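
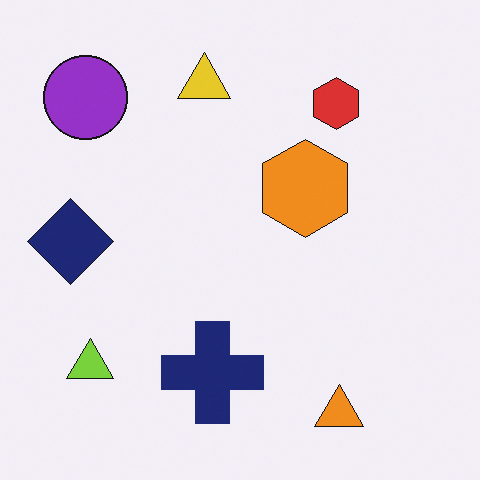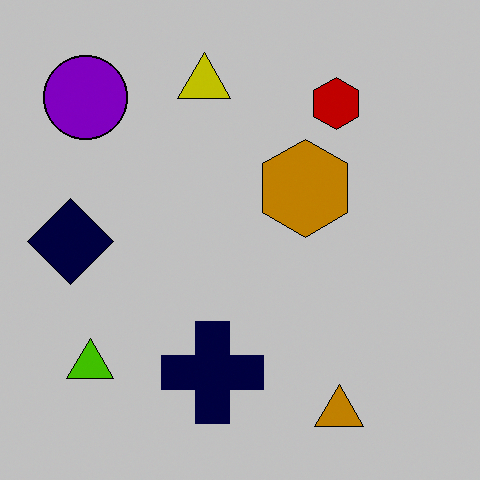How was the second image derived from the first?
This is the original image heavily posterized to just a handful of flat colors.

Each flat color has snapped to a coarser quantized level — most visibly, the near-white background has dropped to a flat grey.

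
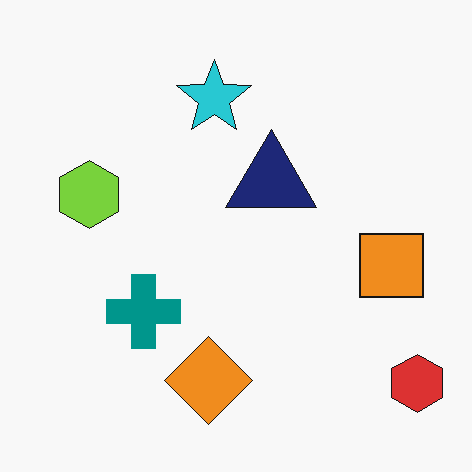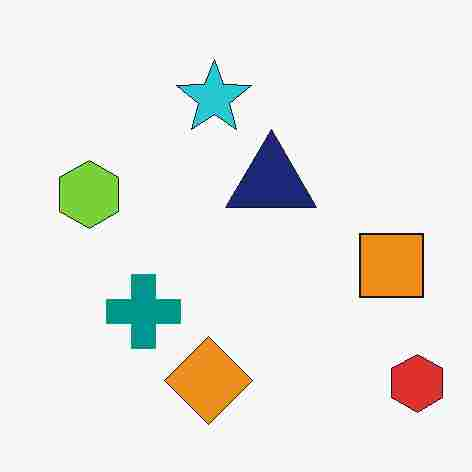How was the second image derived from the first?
It was degraded with heavy JPEG compression.

Blocky 8×8 compression artifacts appear around shape edges and the flat background shows ringing — characteristic JPEG degradation.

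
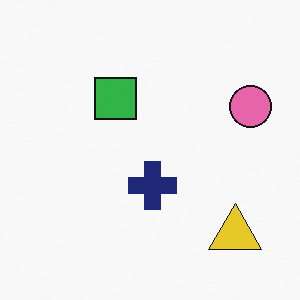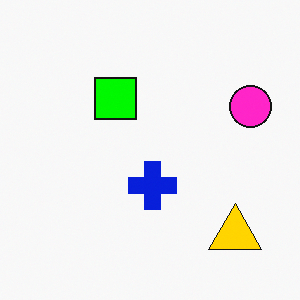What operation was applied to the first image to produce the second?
The second image is the first heavily oversaturated.

All colors are more vivid — a global saturation change.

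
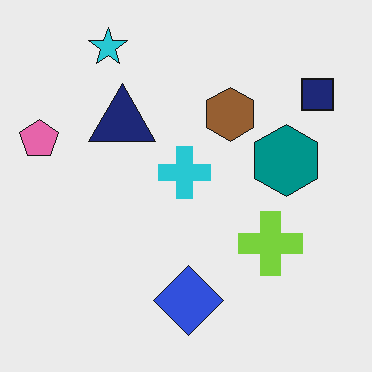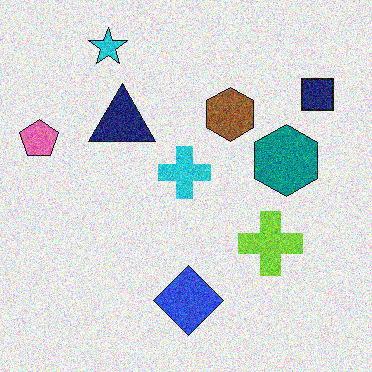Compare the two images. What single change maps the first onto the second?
It was degraded with moderate additive noise.

Random speckle covers the whole image, including the flat background.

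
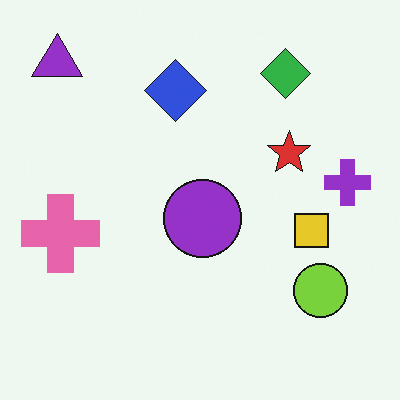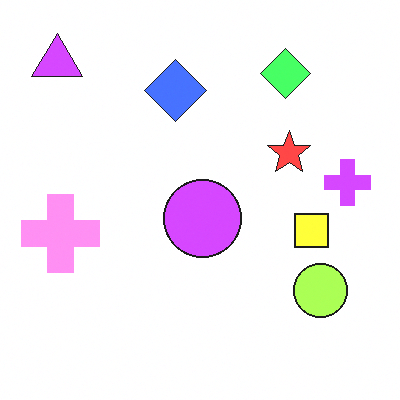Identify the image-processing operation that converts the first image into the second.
Brightened a lot.

Every pixel — background and shapes alike — is uniformly brightened.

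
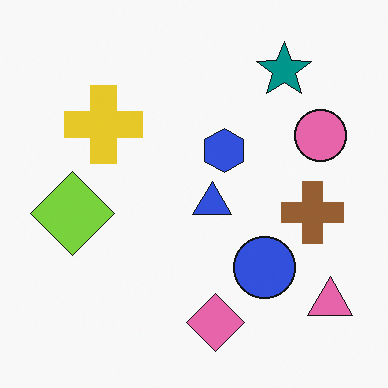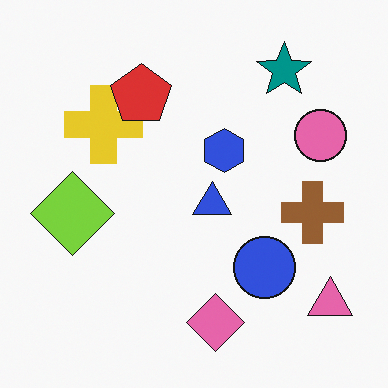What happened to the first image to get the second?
Overlaid with an additional red pentagon.

A red pentagon appears in the second image that is absent from the first.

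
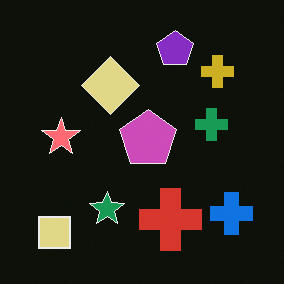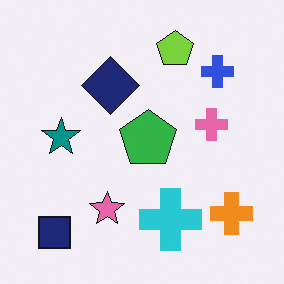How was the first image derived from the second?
This is the original image color-inverted (negative).

The light background has become dark and every shape's color is its complement — a photographic negative.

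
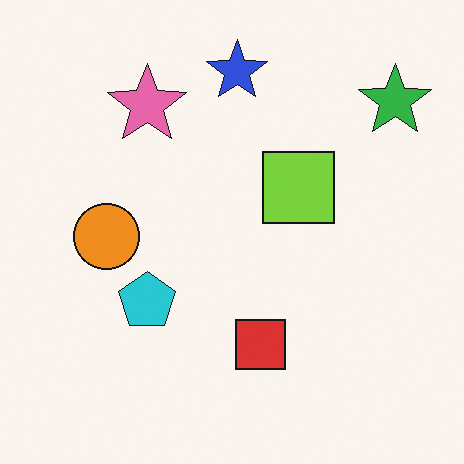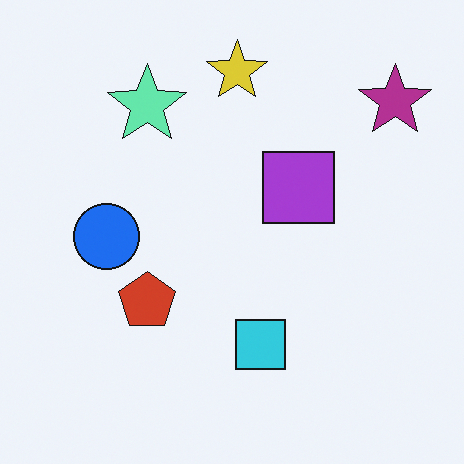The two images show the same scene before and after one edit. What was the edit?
Hue-shifted through roughly half the color wheel.

Every shape's color has rotated by the same amount around the hue wheel — a uniform hue shift.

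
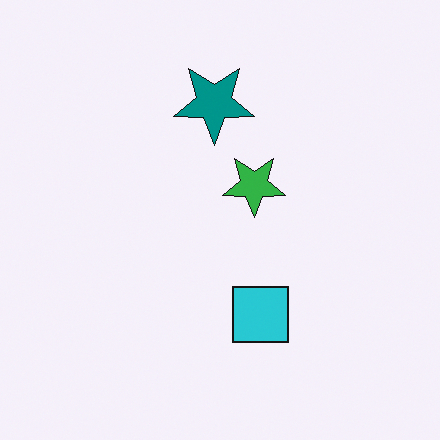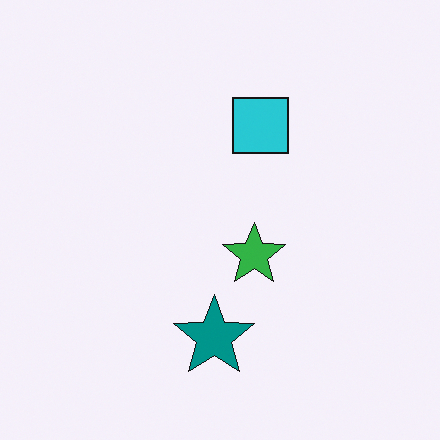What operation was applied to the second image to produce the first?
The transformation is: flipped vertically (top ↔ bottom).

The teal star is in the bottom of the second image and the top of the first — shapes on opposite sides of the horizontal midline have swapped in a mirror flip.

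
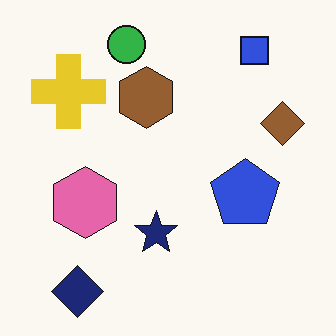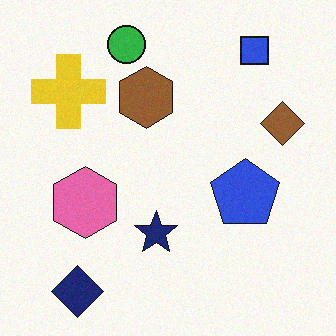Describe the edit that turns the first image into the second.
The image was degraded with a light layer of grain.

Random speckle covers the whole image, including the flat background.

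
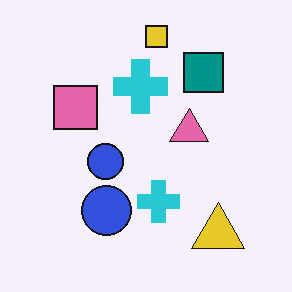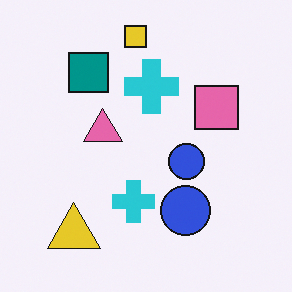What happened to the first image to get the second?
This is the original image flipped horizontally (left ↔ right).

The yellow triangle is in the bottom-right of the first image and the bottom-left of the second — shapes on opposite sides of the vertical midline have swapped in a mirror flip.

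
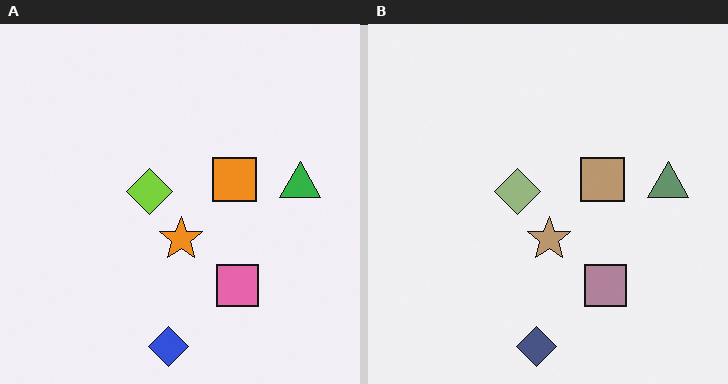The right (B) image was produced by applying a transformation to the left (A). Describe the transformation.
This is the original image made much more muted (saturation change).

All colors are more muted and greyish — a global saturation change.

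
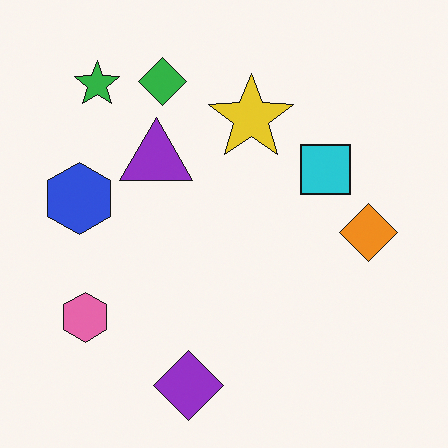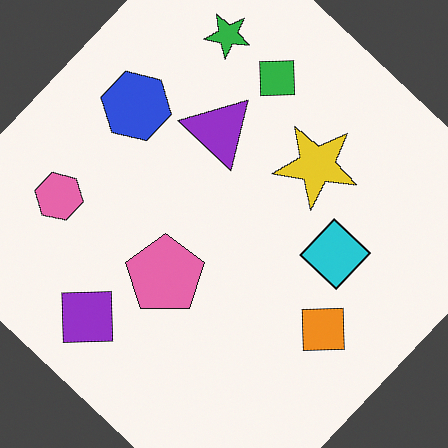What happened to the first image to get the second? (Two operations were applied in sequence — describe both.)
The image was rotated clockwise by a large amount — several tens of degrees, then overlaid with an additional pink pentagon.

Every shape is tilted by the same angle and the image corners show triangular fill wedges — a whole-image rotation by a non-right angle. A pink pentagon appears in the second image that is absent from the first.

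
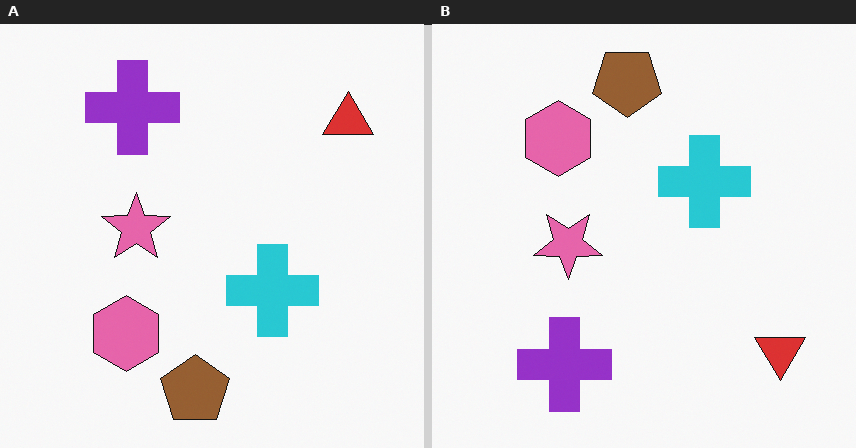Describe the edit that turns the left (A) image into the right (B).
The right (B) image is the left (A) flipped vertically (top ↔ bottom).

The brown pentagon is in the bottom of the left (A) image and the top of the right (B) — shapes on opposite sides of the horizontal midline have swapped in a mirror flip.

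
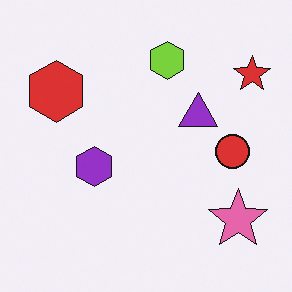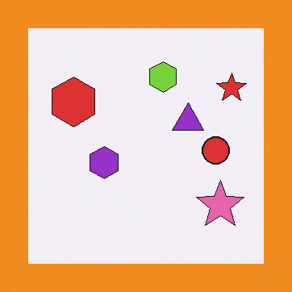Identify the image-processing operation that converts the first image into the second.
The transformation is: framed with a orange border.

A solid orange frame runs around the edge of the second image, with the content slightly shrunk inside it.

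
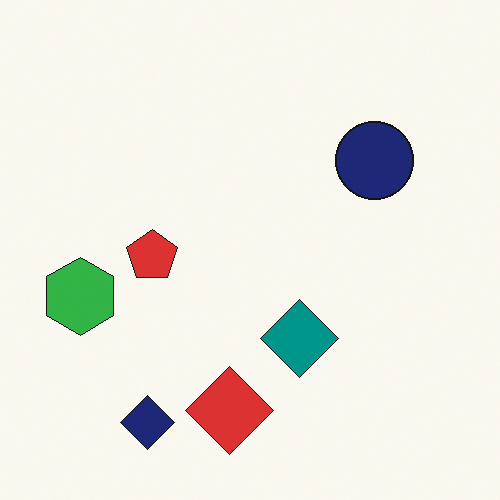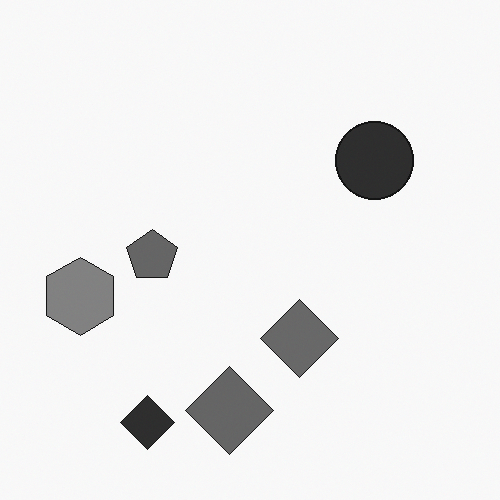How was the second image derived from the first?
The transformation is: converted to grayscale.

All color is removed — every shape is now a shade of grey.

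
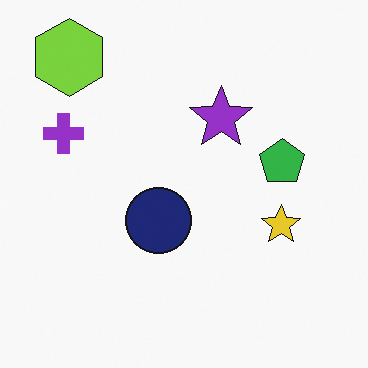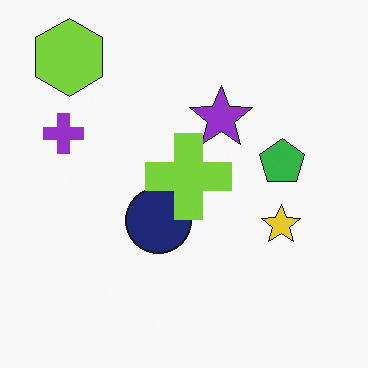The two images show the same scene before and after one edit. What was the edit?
The image was overlaid with an additional lime cross.

A lime cross appears in the second image that is absent from the first.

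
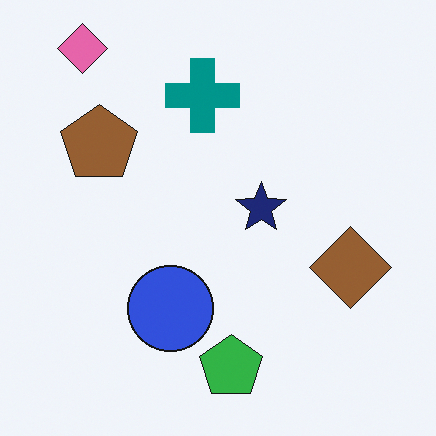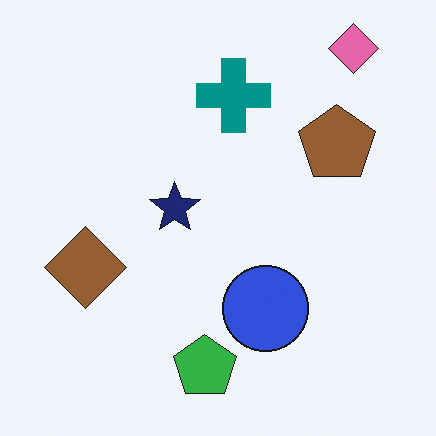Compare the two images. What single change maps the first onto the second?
The transformation is: flipped horizontally (left ↔ right).

The pink diamond is in the top-left of the first image and the top-right of the second — shapes on opposite sides of the vertical midline have swapped in a mirror flip.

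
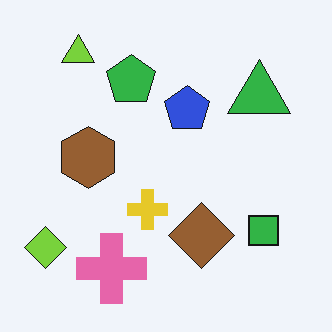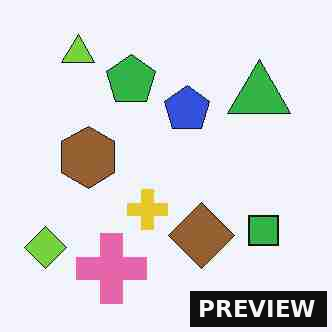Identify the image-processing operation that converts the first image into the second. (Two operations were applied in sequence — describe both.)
The second image is the first heavily JPEG-compressed with obvious blocking artifacts, then watermarked with the text "PREVIEW" in the lower-right corner.

Blocky 8×8 compression artifacts appear around shape edges and the flat background shows ringing — characteristic JPEG degradation. A dark label reading "PREVIEW" appears in the lower-right corner.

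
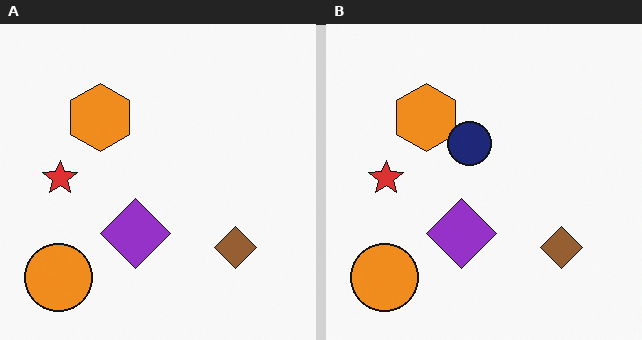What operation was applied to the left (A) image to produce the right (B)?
The transformation is: overlaid with an additional navy circle.

A navy circle appears in the right (B) image that is absent from the left (A).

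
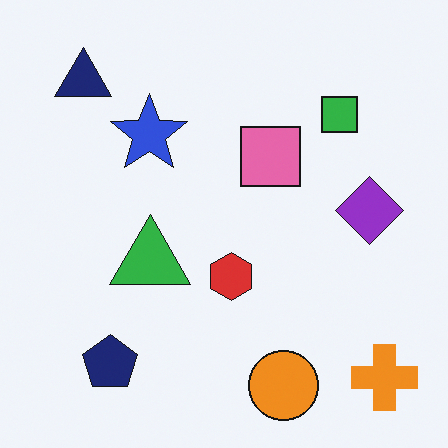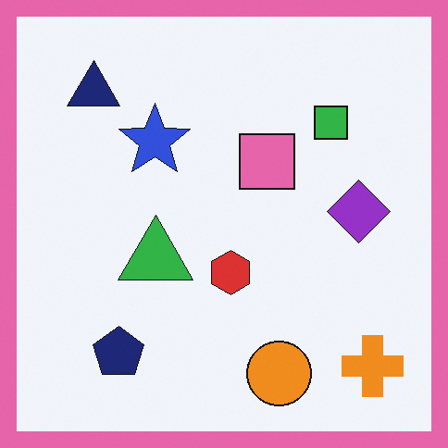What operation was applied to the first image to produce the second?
This is the original image framed with a pink border.

A solid pink frame runs around the edge of the second image, with the content slightly shrunk inside it.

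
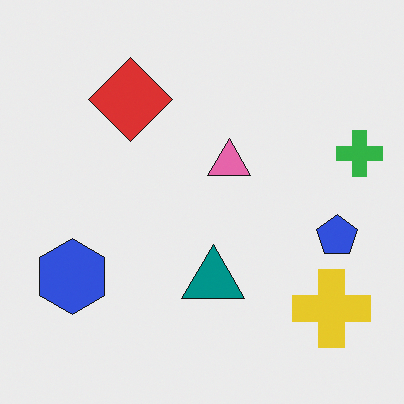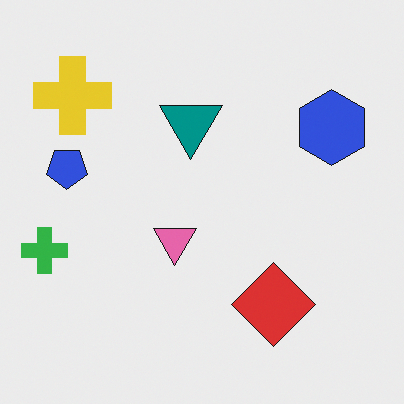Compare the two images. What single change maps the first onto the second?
The transformation is: rotated 180°.

The yellow cross sits in the bottom-right of the first image and the top-left of the second — consistent with a whole-image 180° rotation.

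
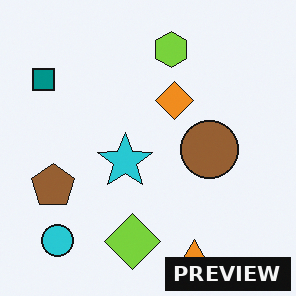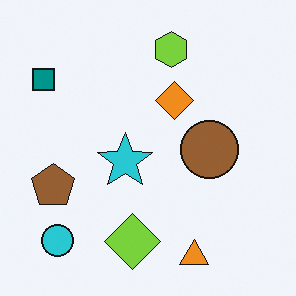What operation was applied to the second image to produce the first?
This is the original image watermarked with the text "PREVIEW" in the lower-right corner.

A dark label reading "PREVIEW" appears in the lower-right corner.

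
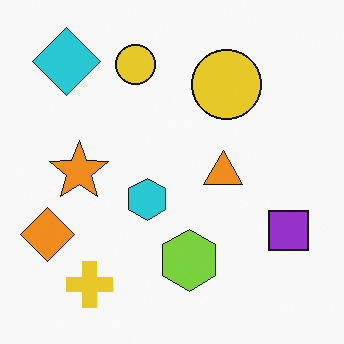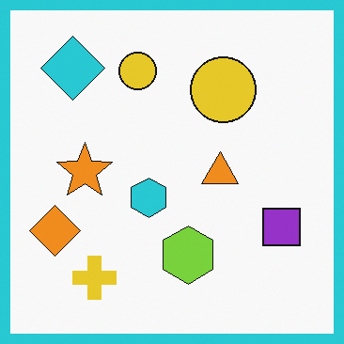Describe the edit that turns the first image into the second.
The image was framed with a cyan border.

A solid cyan frame runs around the edge of the second image, with the content slightly shrunk inside it.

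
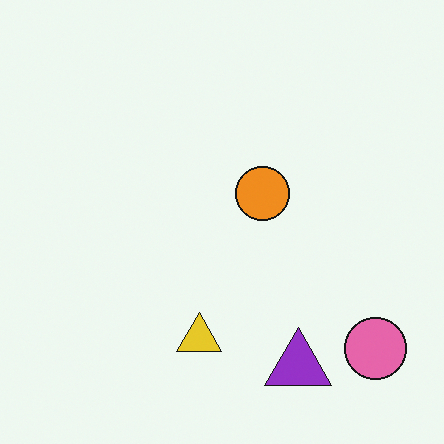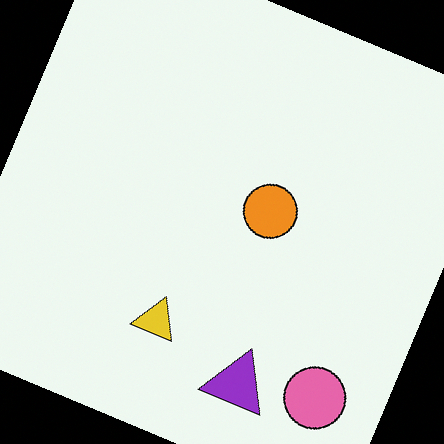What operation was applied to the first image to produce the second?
The image was rotated clockwise by a clearly visible amount.

Every shape is tilted by the same angle and the image corners show triangular fill wedges — a whole-image rotation by a non-right angle.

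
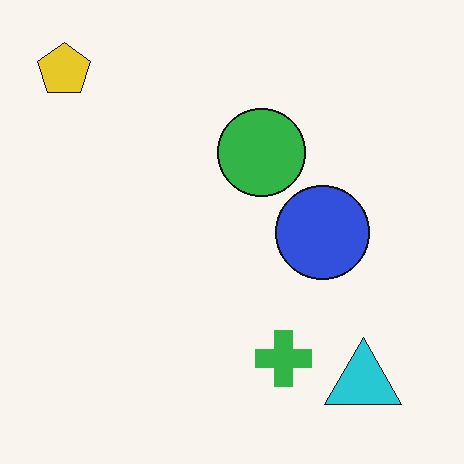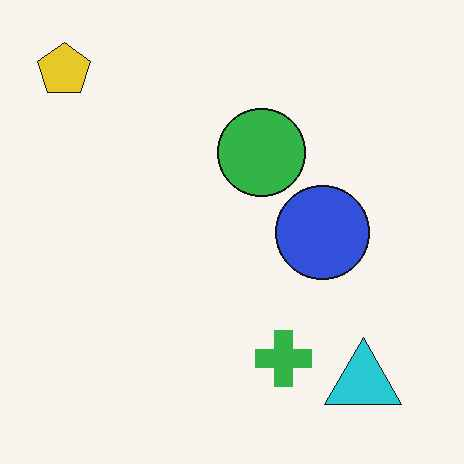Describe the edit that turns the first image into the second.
Given moderate JPEG compression.

Blocky 8×8 compression artifacts appear around shape edges and the flat background shows ringing — characteristic JPEG degradation.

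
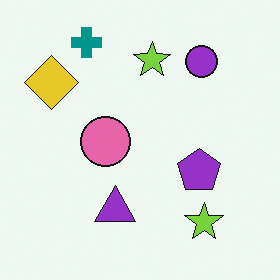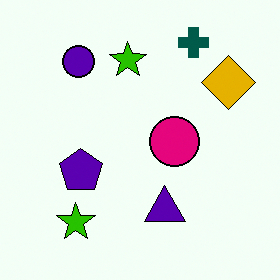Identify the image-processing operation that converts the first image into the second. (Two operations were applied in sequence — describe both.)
Flipped horizontally (left ↔ right), then given much higher contrast.

The yellow diamond is in the top-left of the first image and the top-right of the second — shapes on opposite sides of the vertical midline have swapped in a mirror flip. Tones are pushed away from mid-grey across the whole image — a global contrast change.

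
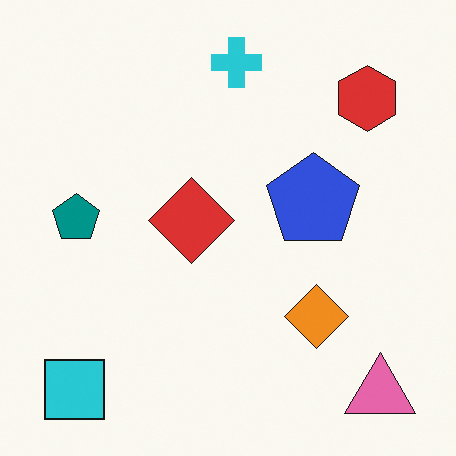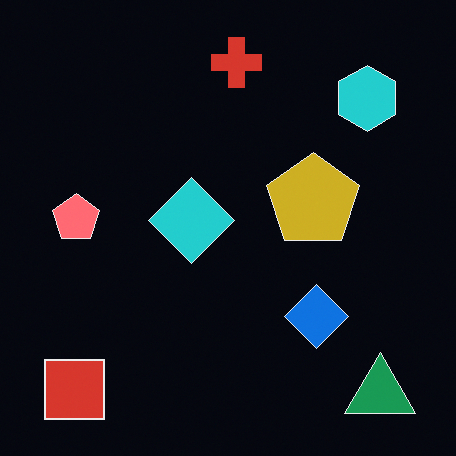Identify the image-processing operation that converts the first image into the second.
Color-inverted (negative).

The light background has become dark and every shape's color is its complement — a photographic negative.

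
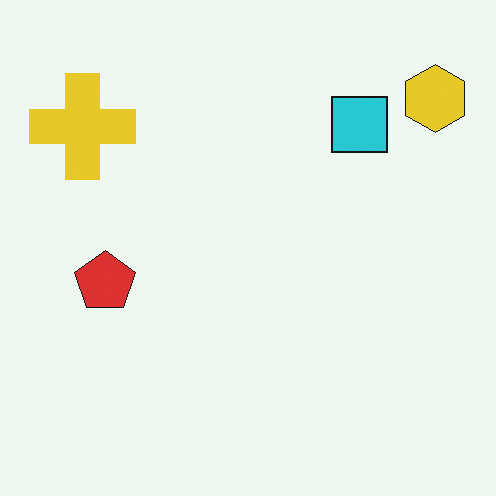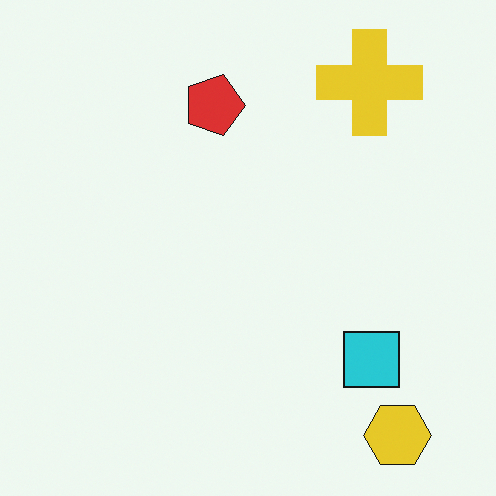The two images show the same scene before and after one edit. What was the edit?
It was rotated 90° clockwise.

The yellow hexagon sits in the top-right of the first image and the bottom-right of the second — consistent with a whole-image 90° clockwise rotation.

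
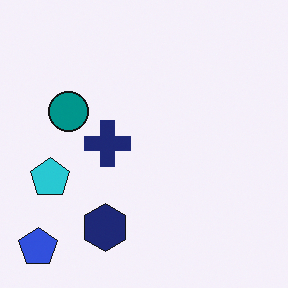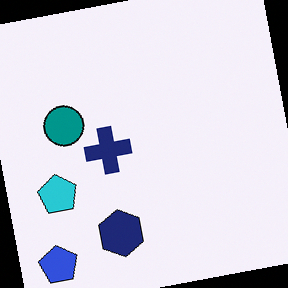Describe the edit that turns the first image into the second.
The transformation is: rotated counter-clockwise by a small amount.

Every shape is tilted by the same angle and the image corners show triangular fill wedges — a whole-image rotation by a non-right angle.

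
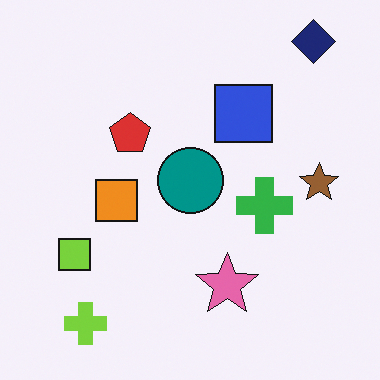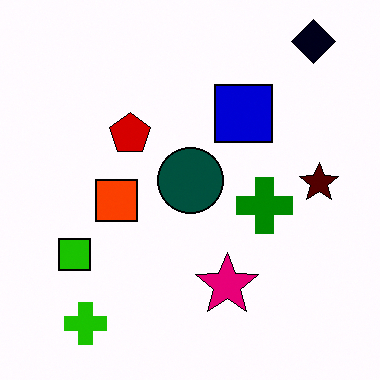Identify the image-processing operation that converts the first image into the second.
The second image is the first given much higher contrast.

Tones are pushed away from mid-grey across the whole image — a global contrast change.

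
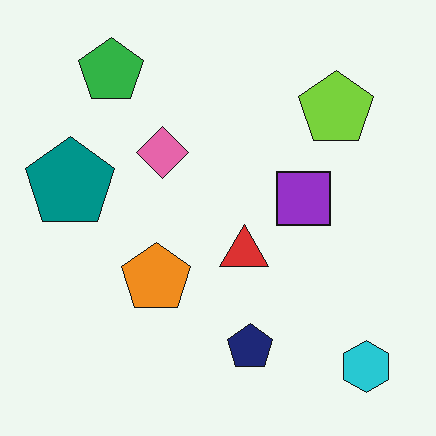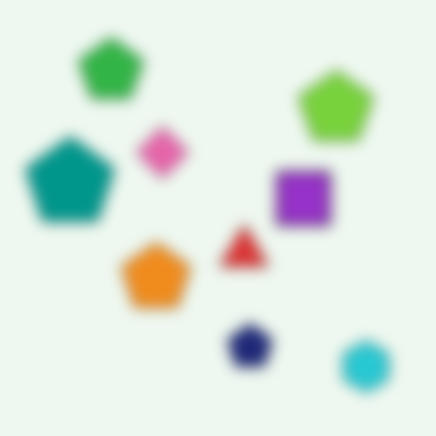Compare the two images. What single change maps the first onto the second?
This is the original image strongly gaussian-blurred.

Shape edges and outlines are uniformly softened across the whole image.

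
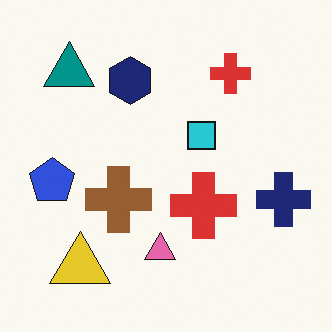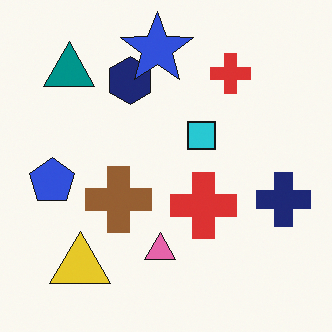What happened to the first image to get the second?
This is the original image overlaid with an additional blue star.

A blue star appears in the second image that is absent from the first.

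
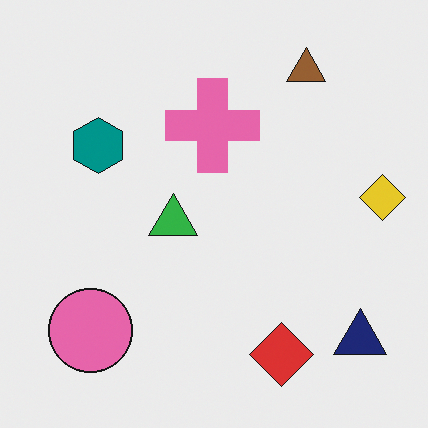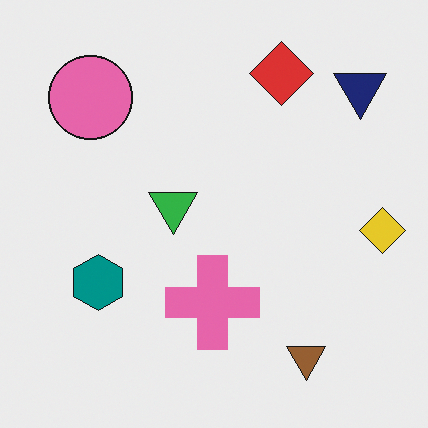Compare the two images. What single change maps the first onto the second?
This is the original image flipped vertically (top ↔ bottom).

The brown triangle is in the top-right of the first image and the bottom-right of the second — shapes on opposite sides of the horizontal midline have swapped in a mirror flip.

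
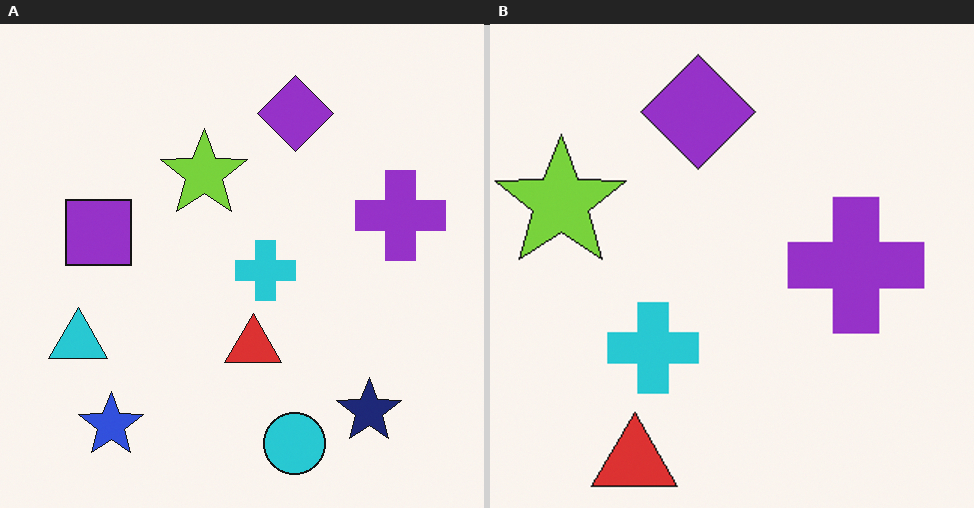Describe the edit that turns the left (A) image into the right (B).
The right (B) image is the left (A) cropped to a modestly smaller region and rescaled.

The visible shapes are larger and the field of view is narrower; shapes near the original edges may be partly or wholly outside the frame — a crop-and-rescale.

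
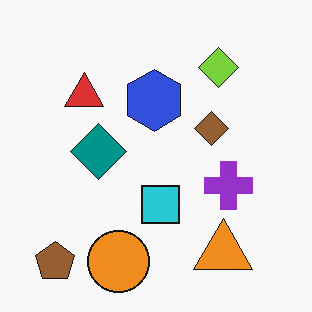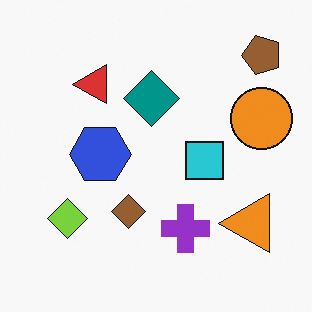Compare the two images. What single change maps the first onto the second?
This is the original image transposed (reflected across the top-left ↔ bottom-right diagonal).

Shapes have swapped their row and column positions — what was in the top-right is now in the bottom-left — a diagonal reflection.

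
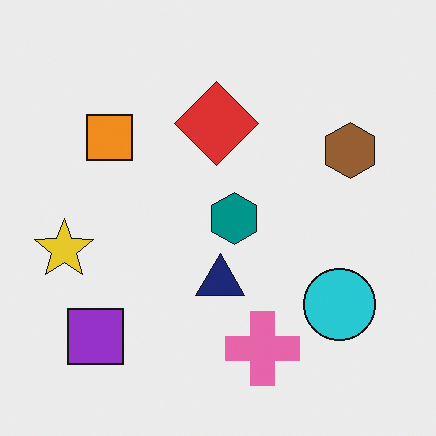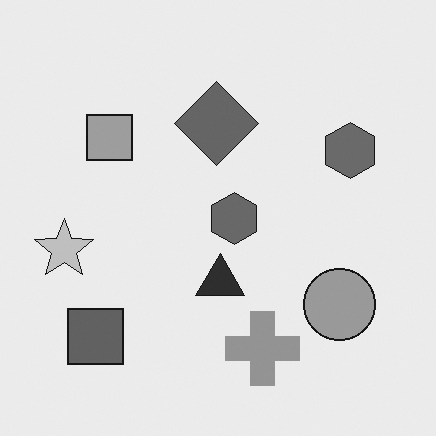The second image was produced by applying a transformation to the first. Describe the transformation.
This is the original image converted to grayscale.

All color is removed — every shape is now a shade of grey.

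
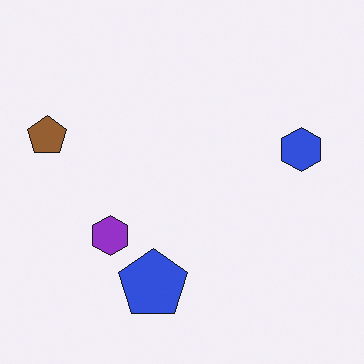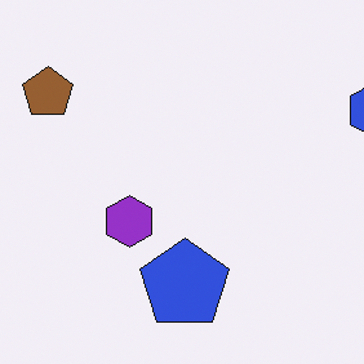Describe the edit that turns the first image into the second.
The image was cropped slightly and scaled back up.

The visible shapes are larger and the field of view is narrower; shapes near the original edges may be partly or wholly outside the frame — a crop-and-rescale.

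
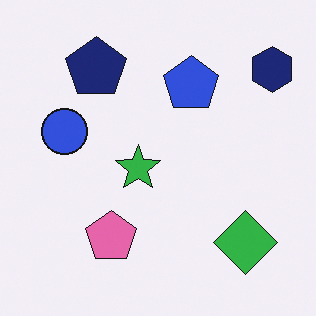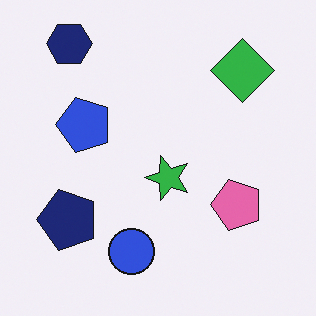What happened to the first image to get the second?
The second image is the first rotated 90° counter-clockwise.

The navy hexagon sits in the top-right of the first image and the top-left of the second — consistent with a whole-image 90° counter-clockwise rotation.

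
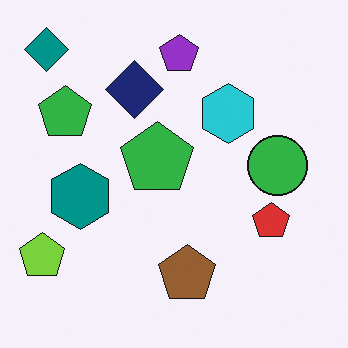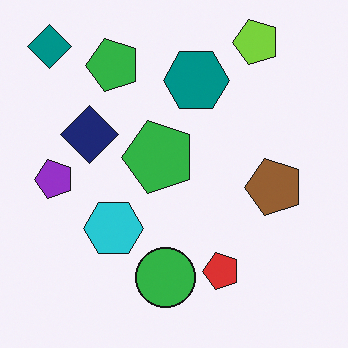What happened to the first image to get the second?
It was transposed (reflected across the top-left ↔ bottom-right diagonal).

Shapes have swapped their row and column positions — what was in the top-right is now in the bottom-left — a diagonal reflection.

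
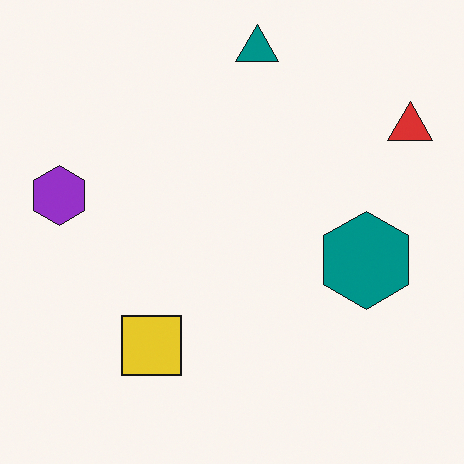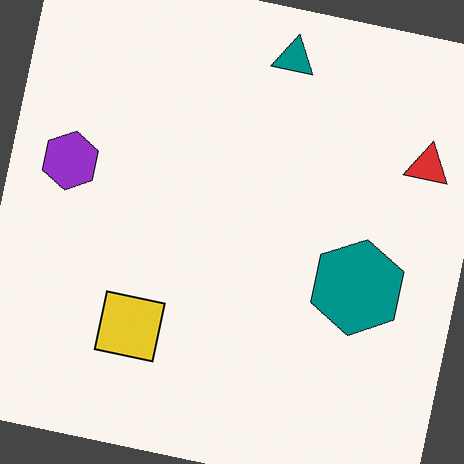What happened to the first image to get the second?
The second image is the first rotated clockwise by a few degrees.

Every shape is tilted by the same angle and the image corners show triangular fill wedges — a whole-image rotation by a non-right angle.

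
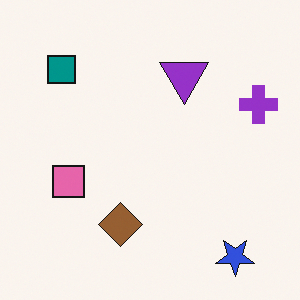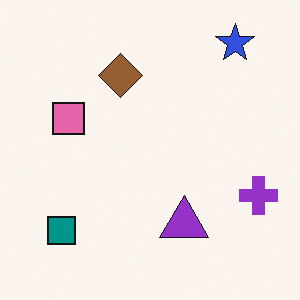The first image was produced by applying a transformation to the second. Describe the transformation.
Flipped vertically (top ↔ bottom).

The blue star is in the top-right of the second image and the bottom-right of the first — shapes on opposite sides of the horizontal midline have swapped in a mirror flip.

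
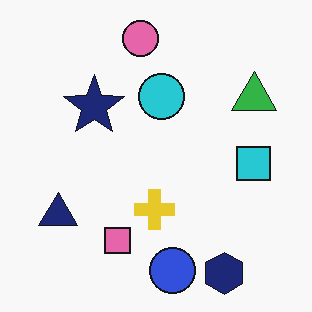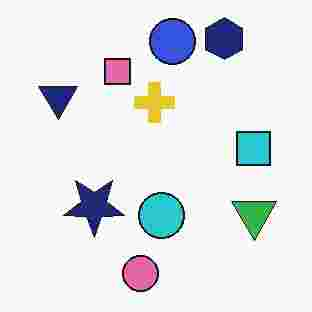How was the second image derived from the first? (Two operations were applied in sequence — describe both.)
This is the original image flipped vertically (top ↔ bottom), then heavily JPEG-compressed with obvious blocking artifacts.

The pink circle is in the top of the first image and the bottom of the second — shapes on opposite sides of the horizontal midline have swapped in a mirror flip. Blocky 8×8 compression artifacts appear around shape edges and the flat background shows ringing — characteristic JPEG degradation.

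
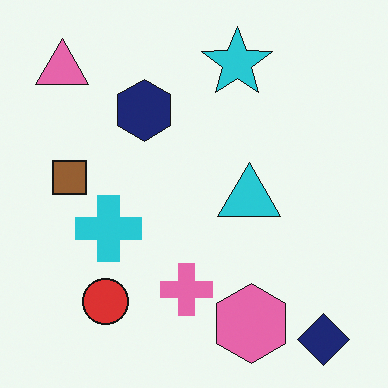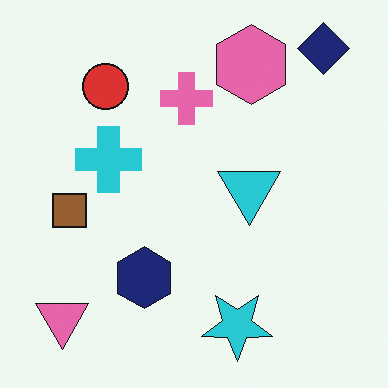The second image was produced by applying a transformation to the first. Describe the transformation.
Flipped vertically (top ↔ bottom).

The navy diamond is in the bottom-right of the first image and the top-right of the second — shapes on opposite sides of the horizontal midline have swapped in a mirror flip.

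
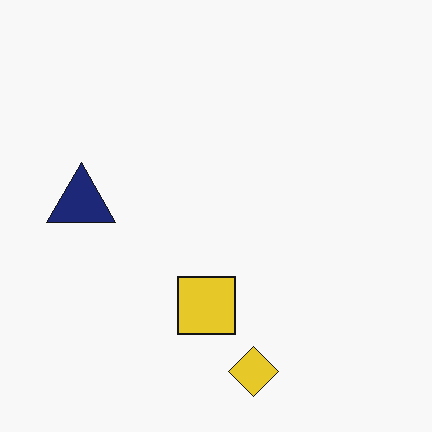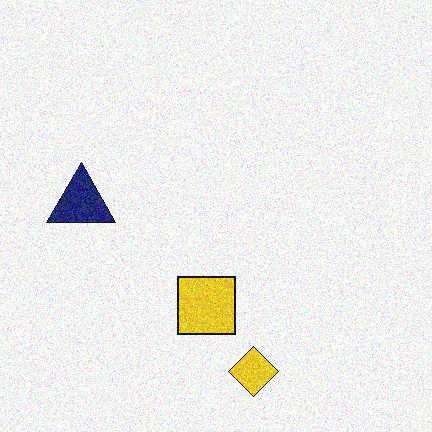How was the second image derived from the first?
The transformation is: degraded with visible gaussian noise.

Random speckle covers the whole image, including the flat background.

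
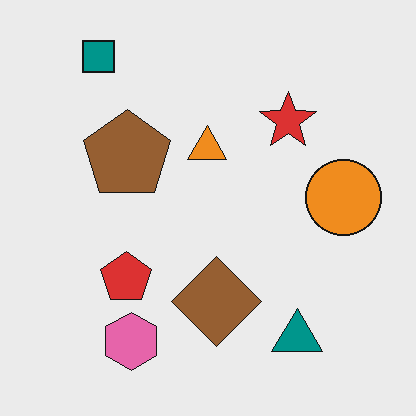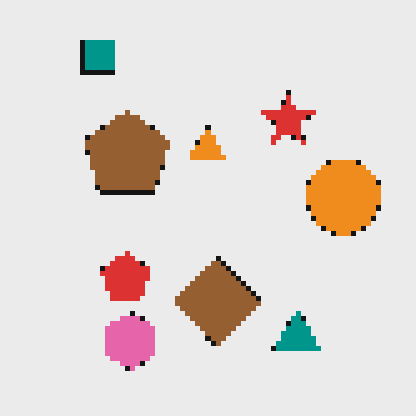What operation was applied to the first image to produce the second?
The transformation is: lightly pixelated (a mild mosaic effect).

Shapes are reduced to large square blocks; fine edges and outlines are lost — a downscale-then-upscale (mosaic) effect.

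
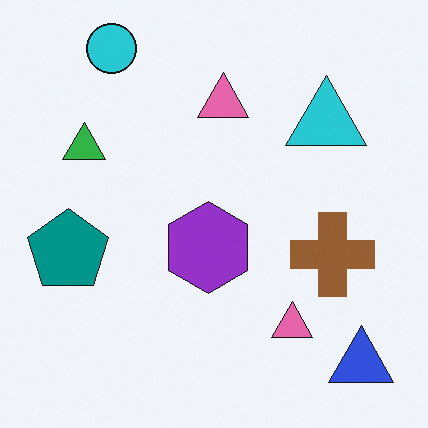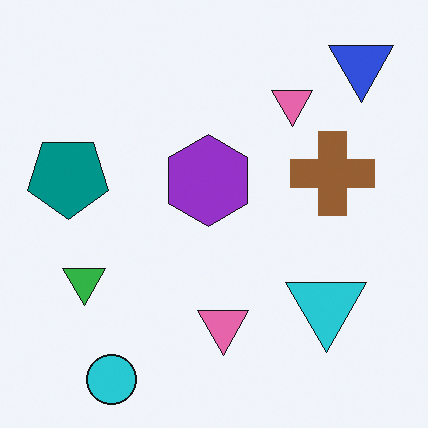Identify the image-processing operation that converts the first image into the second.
It was flipped vertically (top ↔ bottom).

The cyan circle is in the top-left of the first image and the bottom-left of the second — shapes on opposite sides of the horizontal midline have swapped in a mirror flip.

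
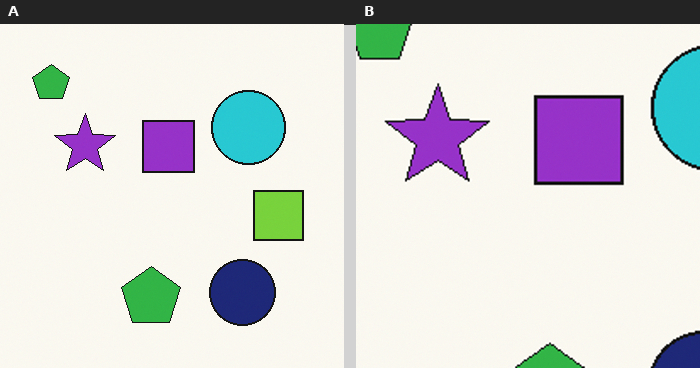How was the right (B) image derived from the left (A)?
The transformation is: cropped to a noticeably smaller region and rescaled.

The visible shapes are larger and the field of view is narrower; shapes near the original edges may be partly or wholly outside the frame — a crop-and-rescale.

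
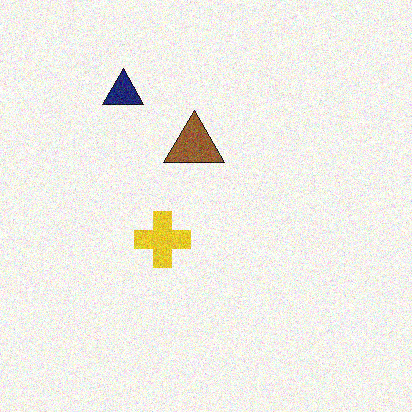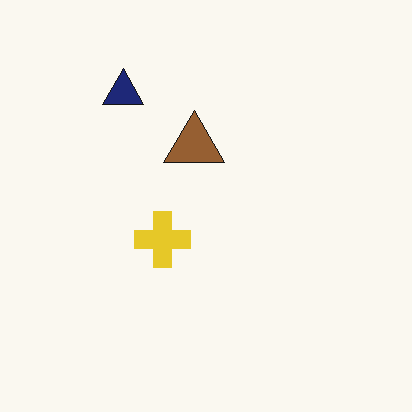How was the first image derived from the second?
Degraded with moderate additive noise.

Random speckle covers the whole image, including the flat background.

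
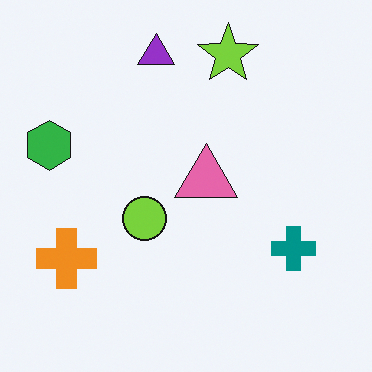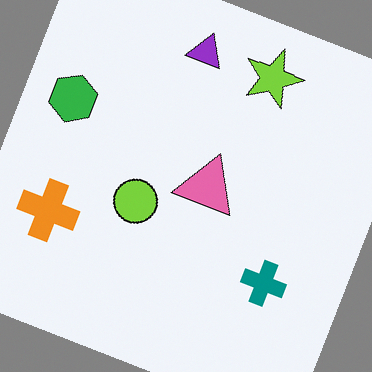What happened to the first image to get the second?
The second image is the first rotated clockwise by a clearly visible amount.

Every shape is tilted by the same angle and the image corners show triangular fill wedges — a whole-image rotation by a non-right angle.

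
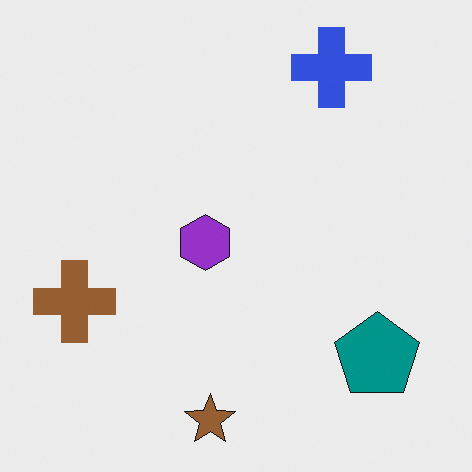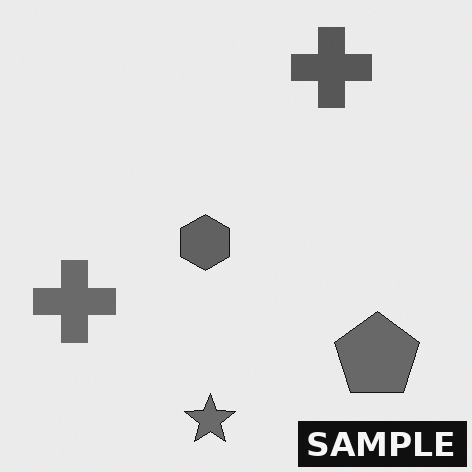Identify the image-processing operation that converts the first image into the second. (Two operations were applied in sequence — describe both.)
The second image is the first converted to grayscale, then watermarked with the text "SAMPLE" in the lower-right corner.

All color is removed — every shape is now a shade of grey. A dark label reading "SAMPLE" appears in the lower-right corner.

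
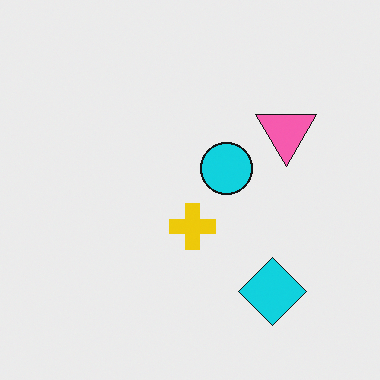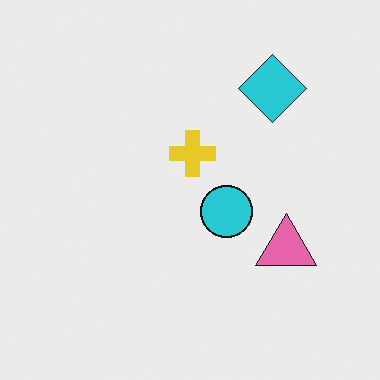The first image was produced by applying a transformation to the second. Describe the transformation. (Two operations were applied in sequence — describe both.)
This is the original image slightly oversaturated, then flipped vertically (top ↔ bottom).

All colors are more vivid — a global saturation change. The cyan diamond is in the top-right of the second image and the bottom-right of the first — shapes on opposite sides of the horizontal midline have swapped in a mirror flip.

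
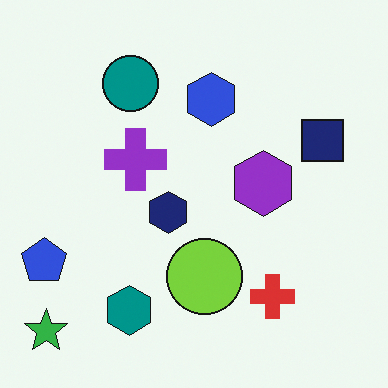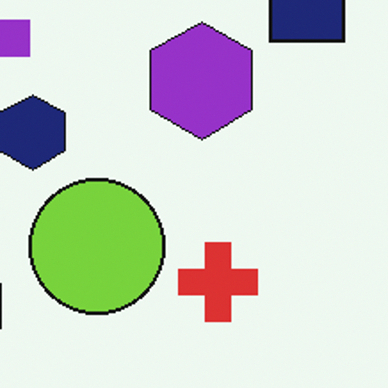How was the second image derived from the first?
The second image is the first cropped tightly and scaled back up.

The visible shapes are larger and the field of view is narrower; shapes near the original edges may be partly or wholly outside the frame — a crop-and-rescale.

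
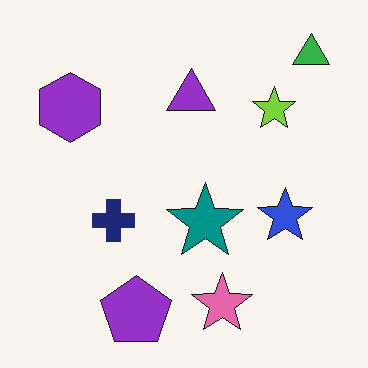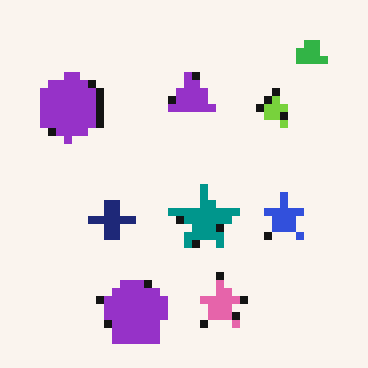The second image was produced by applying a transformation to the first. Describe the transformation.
This is the original image pixelated into visible square blocks.

Shapes are reduced to large square blocks; fine edges and outlines are lost — a downscale-then-upscale (mosaic) effect.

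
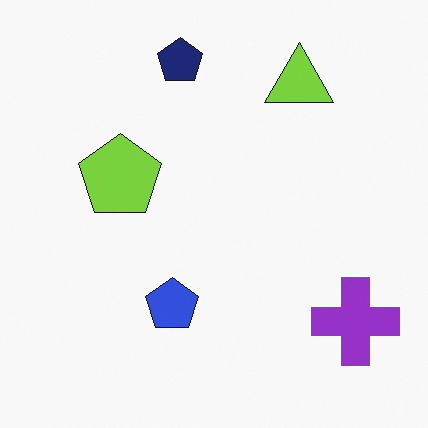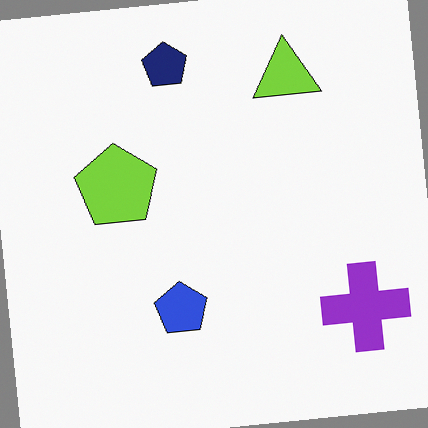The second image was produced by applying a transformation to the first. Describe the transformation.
This is the original image rotated counter-clockwise by a slight angle.

Every shape is tilted by the same angle and the image corners show triangular fill wedges — a whole-image rotation by a non-right angle.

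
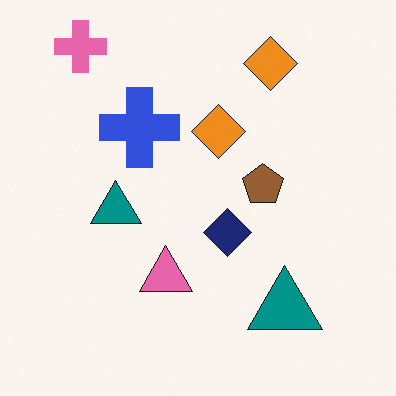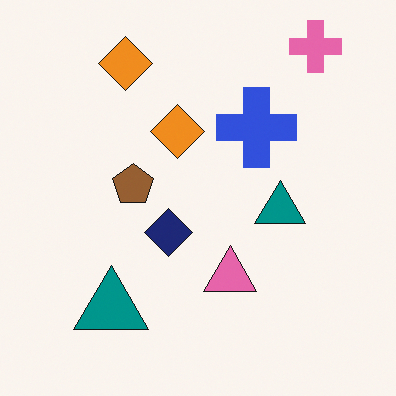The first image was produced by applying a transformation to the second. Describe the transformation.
The transformation is: flipped horizontally (left ↔ right).

The pink cross is in the top-right of the second image and the top-left of the first — shapes on opposite sides of the vertical midline have swapped in a mirror flip.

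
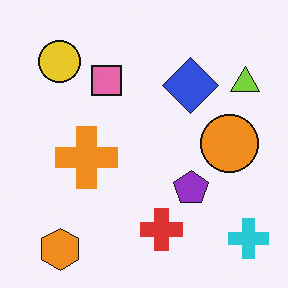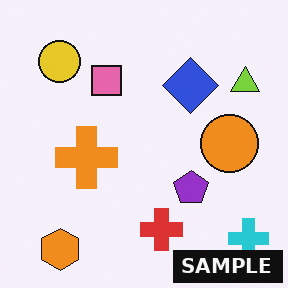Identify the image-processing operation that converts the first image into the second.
Watermarked with the text "SAMPLE" in the lower-right corner.

A dark label reading "SAMPLE" appears in the lower-right corner.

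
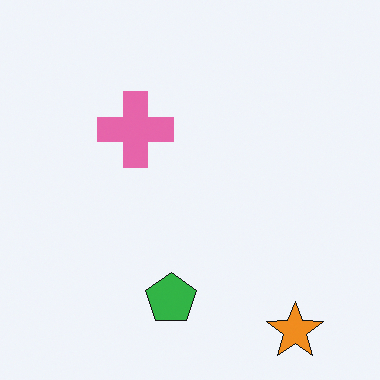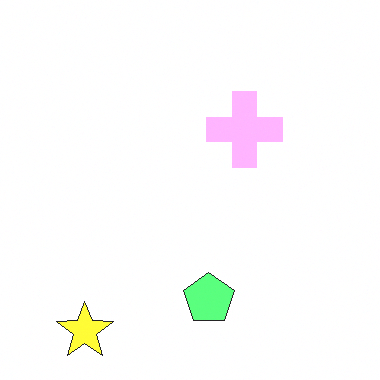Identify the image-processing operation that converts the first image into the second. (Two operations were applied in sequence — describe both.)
This is the original image flipped horizontally (left ↔ right), then substantially brightened.

The orange star is in the bottom-right of the first image and the bottom-left of the second — shapes on opposite sides of the vertical midline have swapped in a mirror flip. Every pixel — background and shapes alike — is uniformly brightened.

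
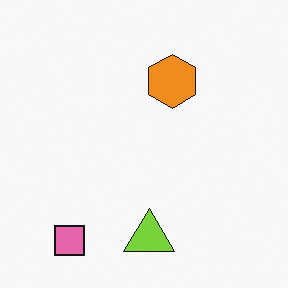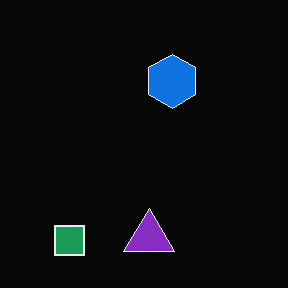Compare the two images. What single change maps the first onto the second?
The image was color-inverted (negative).

The light background has become dark and every shape's color is its complement — a photographic negative.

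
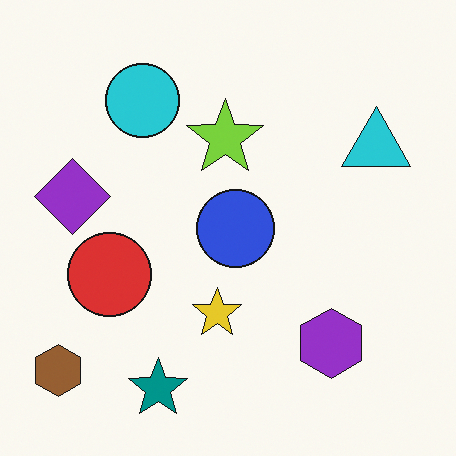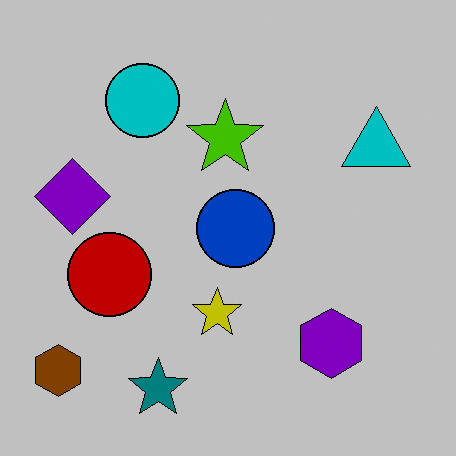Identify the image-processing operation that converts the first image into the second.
The second image is the first heavily posterized to just a handful of flat colors.

Each flat color has snapped to a coarser quantized level — most visibly, the near-white background has dropped to a flat grey.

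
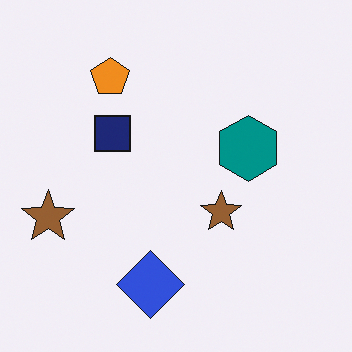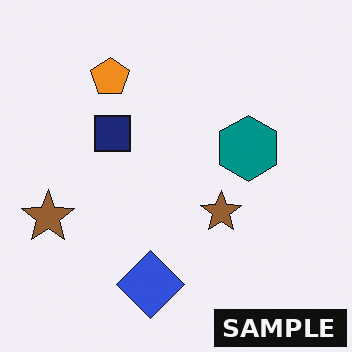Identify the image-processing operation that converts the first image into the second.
The image was watermarked with the text "SAMPLE" in the lower-right corner.

A dark label reading "SAMPLE" appears in the lower-right corner.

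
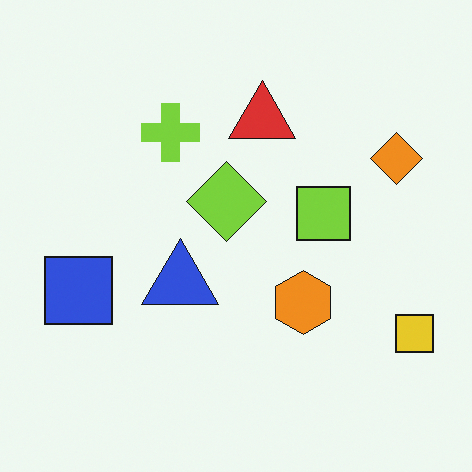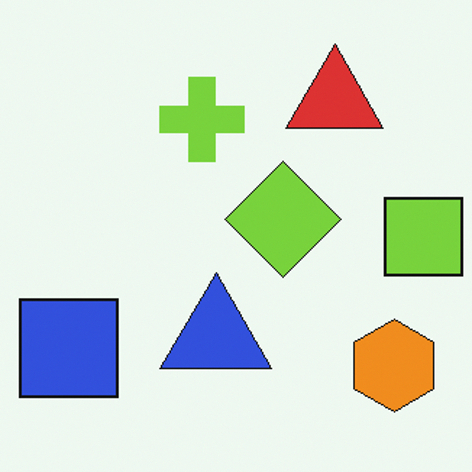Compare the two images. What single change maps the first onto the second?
The second image is the first cropped slightly and scaled back up.

The visible shapes are larger and the field of view is narrower; shapes near the original edges may be partly or wholly outside the frame — a crop-and-rescale.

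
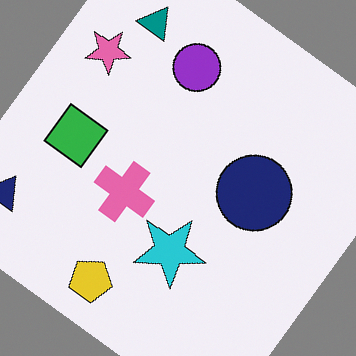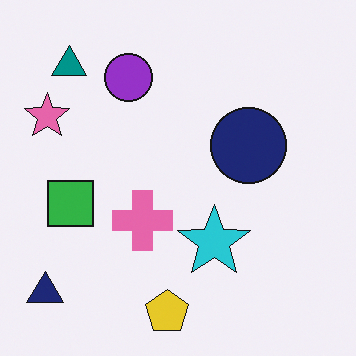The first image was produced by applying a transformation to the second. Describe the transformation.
The transformation is: rotated clockwise by a large amount — several tens of degrees.

Every shape is tilted by the same angle and the image corners show triangular fill wedges — a whole-image rotation by a non-right angle.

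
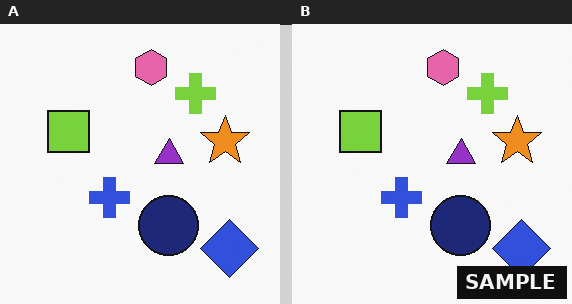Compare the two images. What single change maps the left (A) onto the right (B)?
The right (B) image is the left (A) watermarked with the text "SAMPLE" in the lower-right corner.

A dark label reading "SAMPLE" appears in the lower-right corner.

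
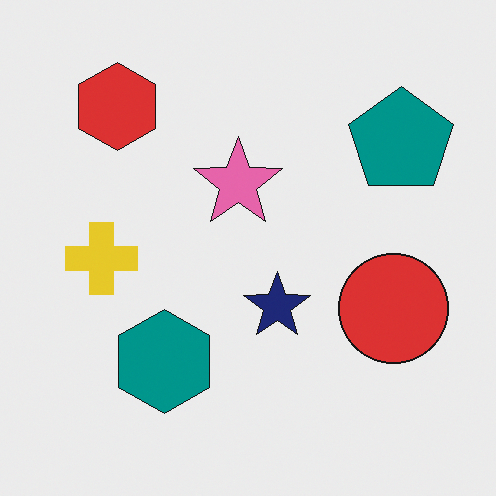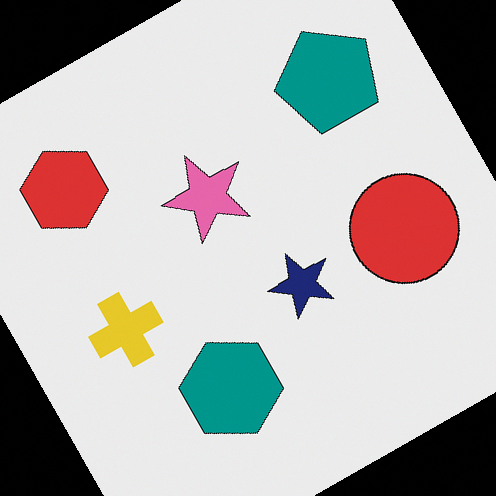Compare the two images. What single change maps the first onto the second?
It was rotated counter-clockwise by a clearly visible amount.

Every shape is tilted by the same angle and the image corners show triangular fill wedges — a whole-image rotation by a non-right angle.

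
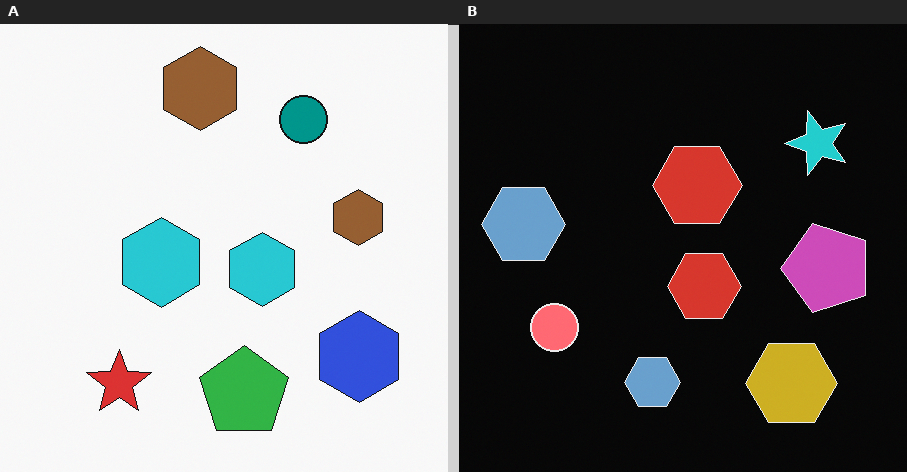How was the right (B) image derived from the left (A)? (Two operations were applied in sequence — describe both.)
Color-inverted (negative), then transposed (reflected across the top-left ↔ bottom-right diagonal).

The light background has become dark and every shape's color is its complement — a photographic negative. Shapes have swapped their row and column positions — what was in the top-right is now in the bottom-left — a diagonal reflection.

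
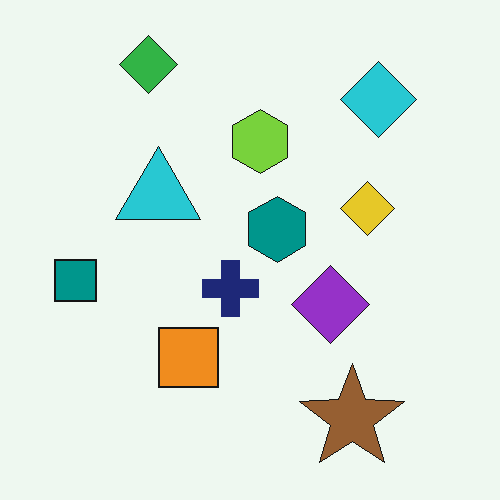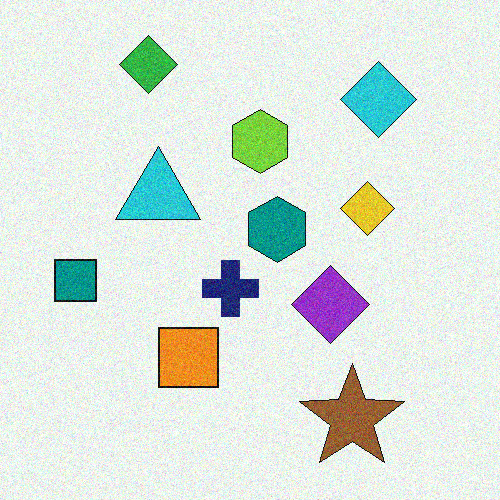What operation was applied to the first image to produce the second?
The second image is the first degraded with moderate additive noise.

Random speckle covers the whole image, including the flat background.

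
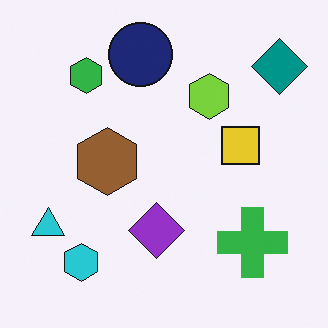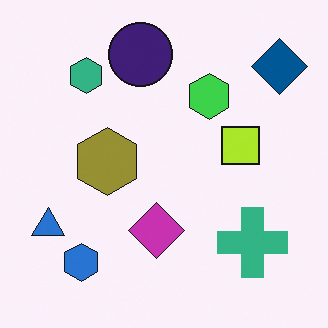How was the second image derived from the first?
It was hue-shifted by a small amount.

Every shape's color has rotated by the same amount around the hue wheel — a uniform hue shift.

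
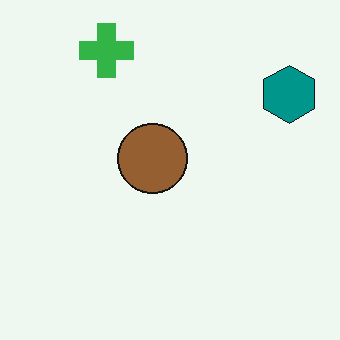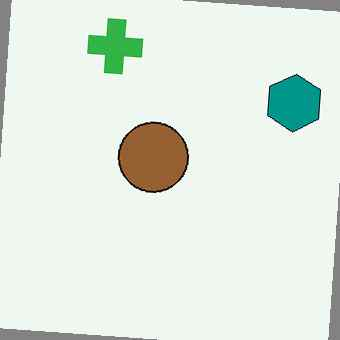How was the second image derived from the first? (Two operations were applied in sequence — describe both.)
It was rotated clockwise by a small amount, then JPEG-compressed with visible artifacts.

Every shape is tilted by the same angle and the image corners show triangular fill wedges — a whole-image rotation by a non-right angle. Blocky 8×8 compression artifacts appear around shape edges and the flat background shows ringing — characteristic JPEG degradation.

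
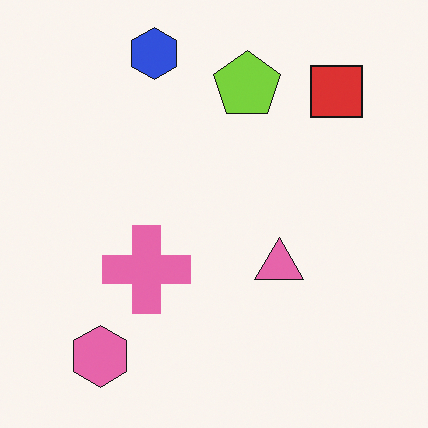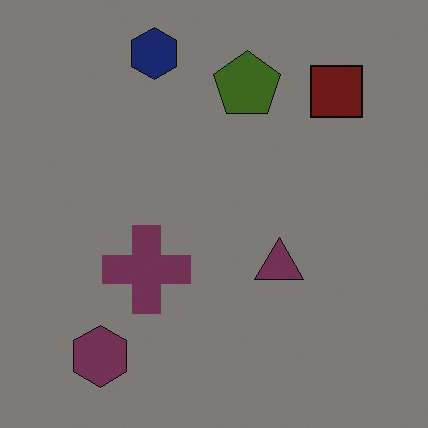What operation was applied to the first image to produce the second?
It was substantially darkened.

Every pixel — background and shapes alike — is uniformly darkened.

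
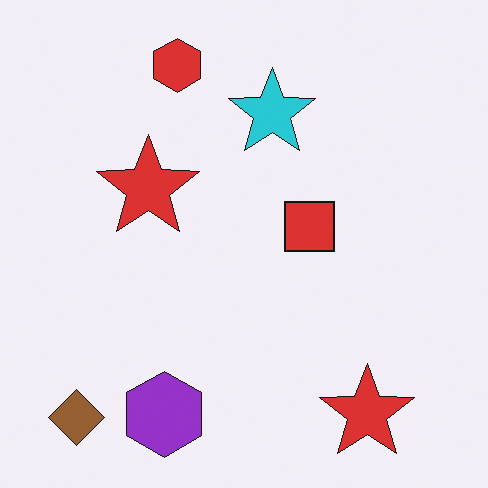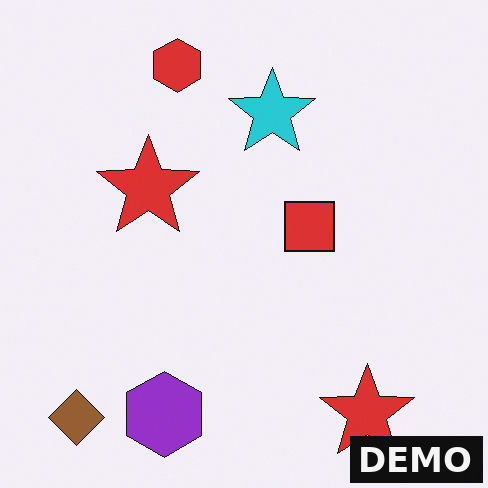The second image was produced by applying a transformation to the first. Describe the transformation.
This is the original image watermarked with the text "DEMO" in the lower-right corner.

A dark label reading "DEMO" appears in the lower-right corner.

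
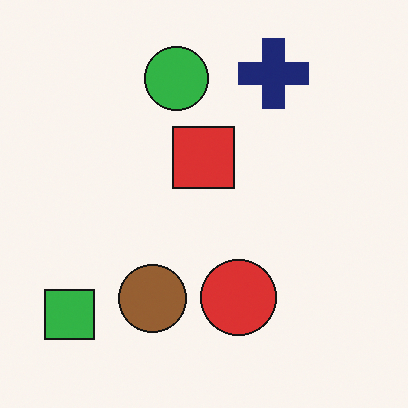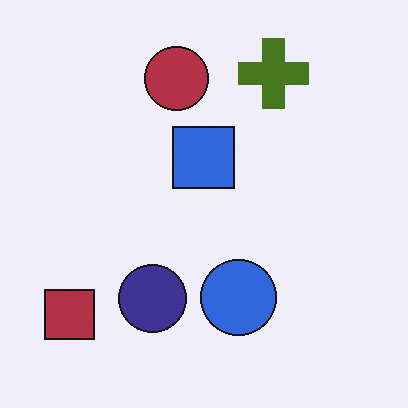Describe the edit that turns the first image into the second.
The image was hue-shifted by a large amount.

Every shape's color has rotated by the same amount around the hue wheel — a uniform hue shift.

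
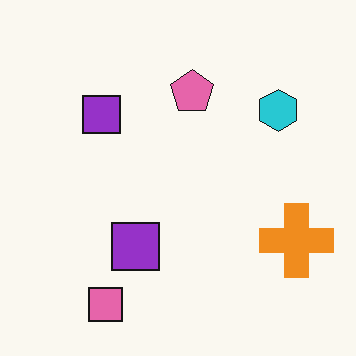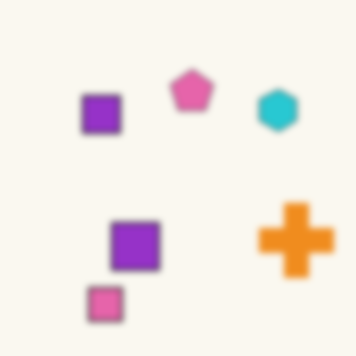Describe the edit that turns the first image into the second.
It was moderately blurred.

Shape edges and outlines are uniformly softened across the whole image.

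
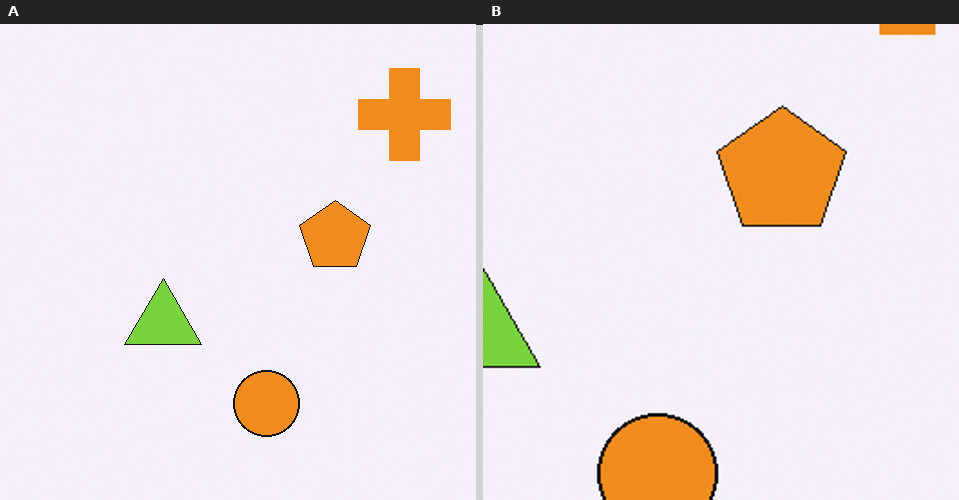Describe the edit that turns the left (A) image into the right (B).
The transformation is: cropped to a noticeably smaller region and rescaled.

The visible shapes are larger and the field of view is narrower; shapes near the original edges may be partly or wholly outside the frame — a crop-and-rescale.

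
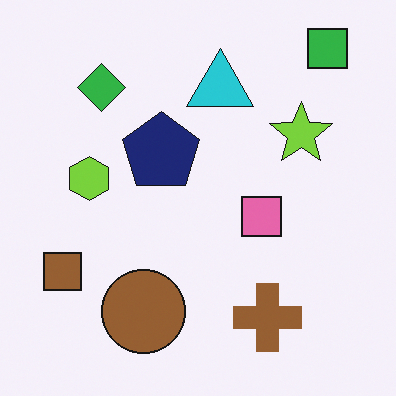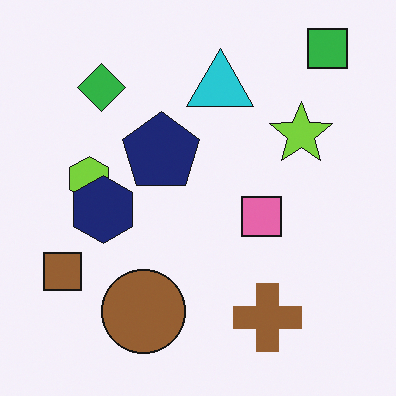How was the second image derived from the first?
Overlaid with an additional navy hexagon.

A navy hexagon appears in the second image that is absent from the first.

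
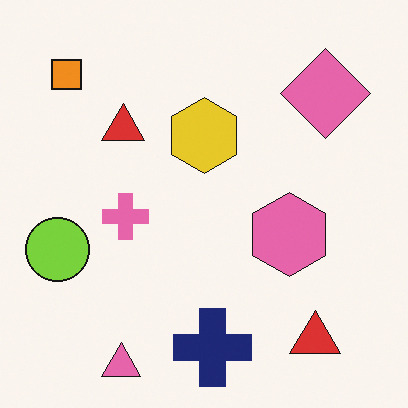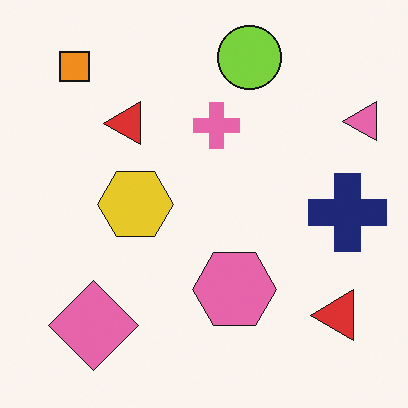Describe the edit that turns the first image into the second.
It was transposed (reflected across the top-left ↔ bottom-right diagonal).

Shapes have swapped their row and column positions — what was in the top-right is now in the bottom-left — a diagonal reflection.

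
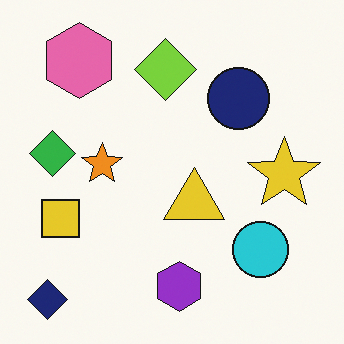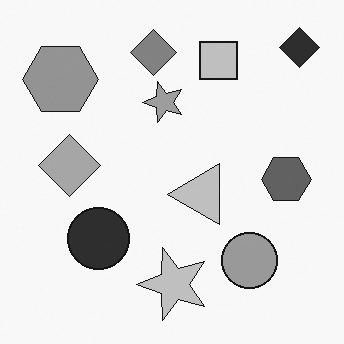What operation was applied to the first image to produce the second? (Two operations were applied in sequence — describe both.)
The image was transposed (reflected across the top-left ↔ bottom-right diagonal), then converted to grayscale.

Shapes have swapped their row and column positions — what was in the top-right is now in the bottom-left — a diagonal reflection. All color is removed — every shape is now a shade of grey.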